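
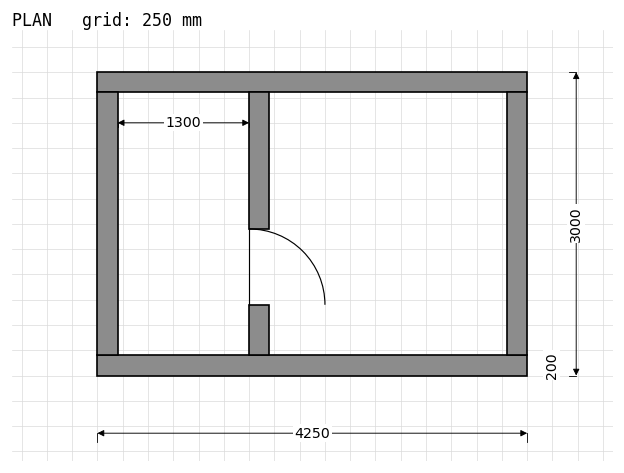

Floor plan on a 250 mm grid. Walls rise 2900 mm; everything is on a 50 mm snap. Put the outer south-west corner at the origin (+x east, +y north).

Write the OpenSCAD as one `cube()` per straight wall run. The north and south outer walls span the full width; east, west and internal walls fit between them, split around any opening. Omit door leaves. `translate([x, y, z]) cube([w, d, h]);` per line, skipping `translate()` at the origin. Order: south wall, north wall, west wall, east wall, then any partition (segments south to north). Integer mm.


cube([4250, 200, 2900]);
translate([0, 2800, 0]) cube([4250, 200, 2900]);
translate([0, 200, 0]) cube([200, 2600, 2900]);
translate([4050, 200, 0]) cube([200, 2600, 2900]);
translate([1500, 200, 0]) cube([200, 500, 2900]);
translate([1500, 1450, 0]) cube([200, 1350, 2900]);


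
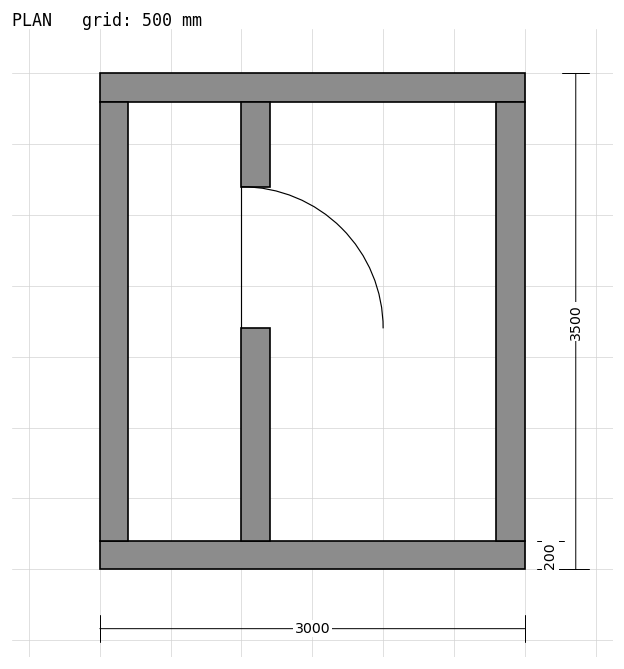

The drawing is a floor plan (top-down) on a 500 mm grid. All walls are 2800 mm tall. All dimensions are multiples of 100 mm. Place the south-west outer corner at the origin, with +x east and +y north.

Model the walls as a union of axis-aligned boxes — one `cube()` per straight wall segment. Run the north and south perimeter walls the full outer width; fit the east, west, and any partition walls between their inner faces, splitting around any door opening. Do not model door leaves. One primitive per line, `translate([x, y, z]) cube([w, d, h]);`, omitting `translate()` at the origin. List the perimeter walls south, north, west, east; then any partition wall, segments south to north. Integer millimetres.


cube([3000, 200, 2800]);
translate([0, 3300, 0]) cube([3000, 200, 2800]);
translate([0, 200, 0]) cube([200, 3100, 2800]);
translate([2800, 200, 0]) cube([200, 3100, 2800]);
translate([1000, 200, 0]) cube([200, 1500, 2800]);
translate([1000, 2700, 0]) cube([200, 600, 2800]);


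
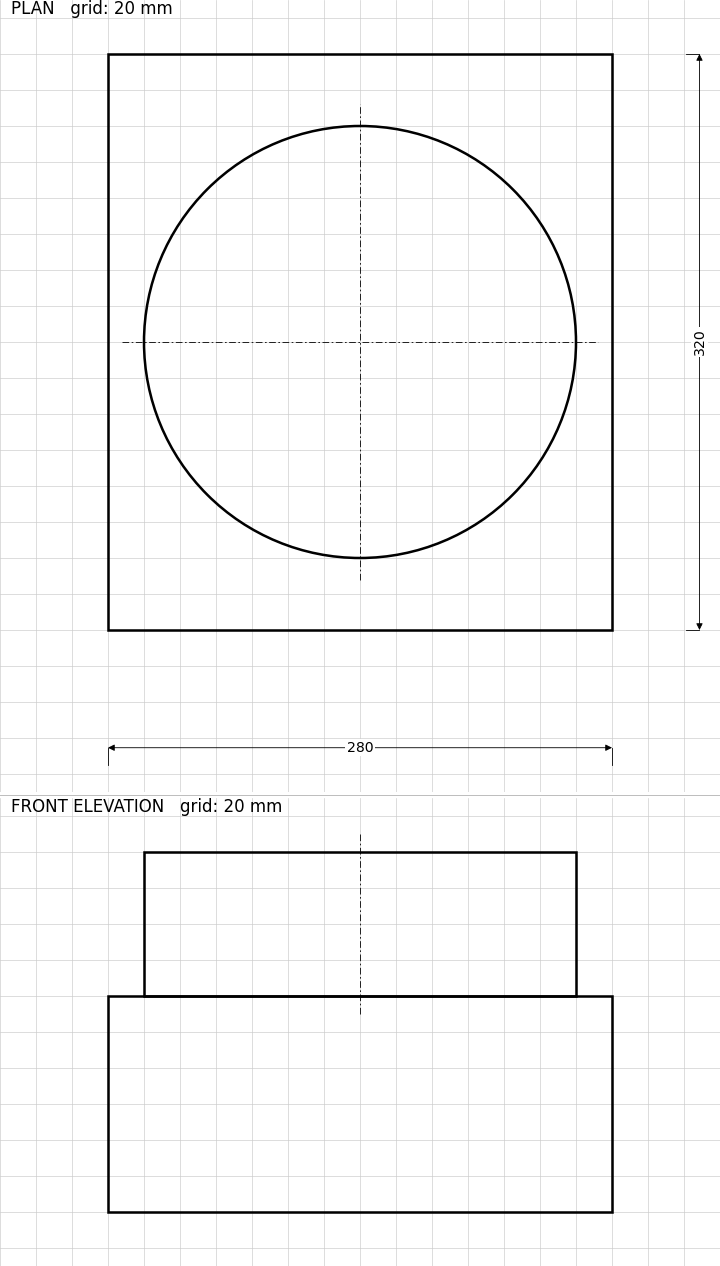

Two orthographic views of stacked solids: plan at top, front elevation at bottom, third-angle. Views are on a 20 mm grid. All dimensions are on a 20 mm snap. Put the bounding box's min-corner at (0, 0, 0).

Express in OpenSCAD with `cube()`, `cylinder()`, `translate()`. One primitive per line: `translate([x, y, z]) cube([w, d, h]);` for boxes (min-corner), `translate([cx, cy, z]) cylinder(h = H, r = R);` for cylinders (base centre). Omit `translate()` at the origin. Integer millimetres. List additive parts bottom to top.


cube([280, 320, 120]);
translate([140, 160, 120]) cylinder(h = 80, r = 120);


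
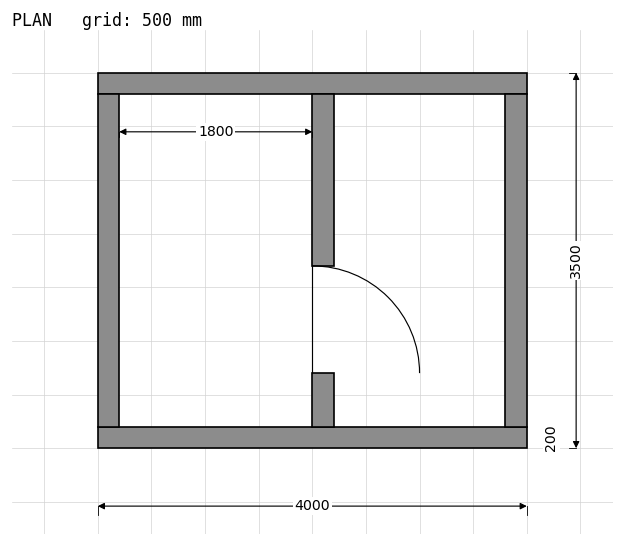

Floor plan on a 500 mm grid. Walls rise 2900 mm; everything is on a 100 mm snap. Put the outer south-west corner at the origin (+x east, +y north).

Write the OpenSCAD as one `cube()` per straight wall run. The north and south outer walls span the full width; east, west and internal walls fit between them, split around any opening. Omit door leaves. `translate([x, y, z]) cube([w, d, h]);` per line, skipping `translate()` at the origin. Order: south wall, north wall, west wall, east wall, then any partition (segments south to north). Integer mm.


cube([4000, 200, 2900]);
translate([0, 3300, 0]) cube([4000, 200, 2900]);
translate([0, 200, 0]) cube([200, 3100, 2900]);
translate([3800, 200, 0]) cube([200, 3100, 2900]);
translate([2000, 200, 0]) cube([200, 500, 2900]);
translate([2000, 1700, 0]) cube([200, 1600, 2900]);


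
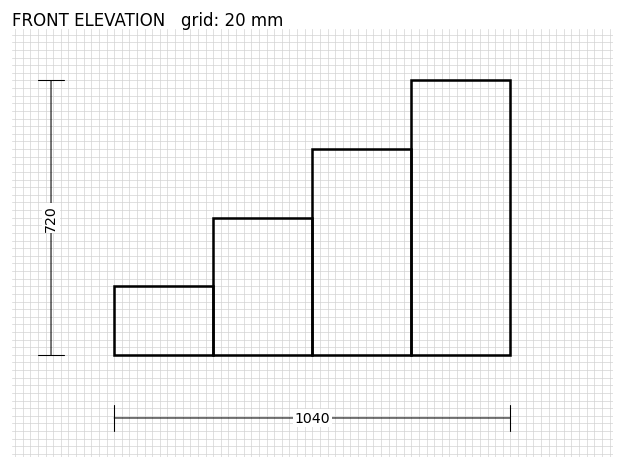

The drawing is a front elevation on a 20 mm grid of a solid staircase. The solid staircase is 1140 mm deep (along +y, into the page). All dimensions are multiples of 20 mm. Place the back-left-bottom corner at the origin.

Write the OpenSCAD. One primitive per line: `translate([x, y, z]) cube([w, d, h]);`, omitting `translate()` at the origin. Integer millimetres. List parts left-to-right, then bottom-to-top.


cube([260, 1140, 180]);
translate([260, 0, 0]) cube([260, 1140, 360]);
translate([520, 0, 0]) cube([260, 1140, 540]);
translate([780, 0, 0]) cube([260, 1140, 720]);


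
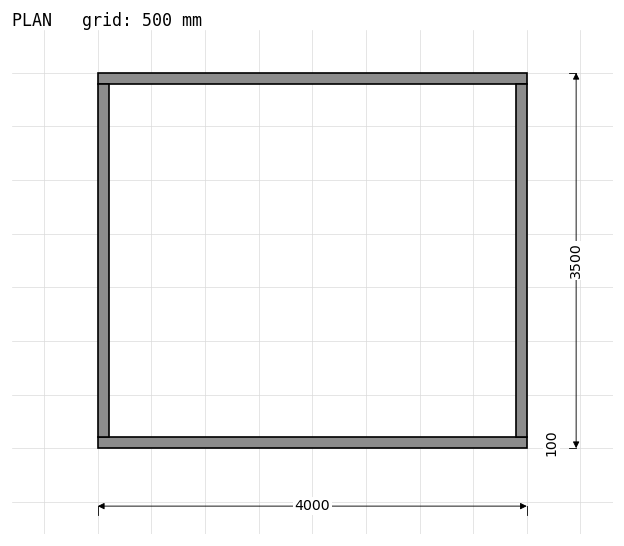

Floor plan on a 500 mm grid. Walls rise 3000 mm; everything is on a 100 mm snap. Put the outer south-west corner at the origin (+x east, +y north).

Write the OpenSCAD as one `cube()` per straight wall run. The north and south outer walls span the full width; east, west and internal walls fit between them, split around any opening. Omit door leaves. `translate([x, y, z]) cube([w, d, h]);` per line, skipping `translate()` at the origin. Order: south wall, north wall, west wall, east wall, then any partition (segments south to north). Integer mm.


cube([4000, 100, 3000]);
translate([0, 3400, 0]) cube([4000, 100, 3000]);
translate([0, 100, 0]) cube([100, 3300, 3000]);
translate([3900, 100, 0]) cube([100, 3300, 3000]);


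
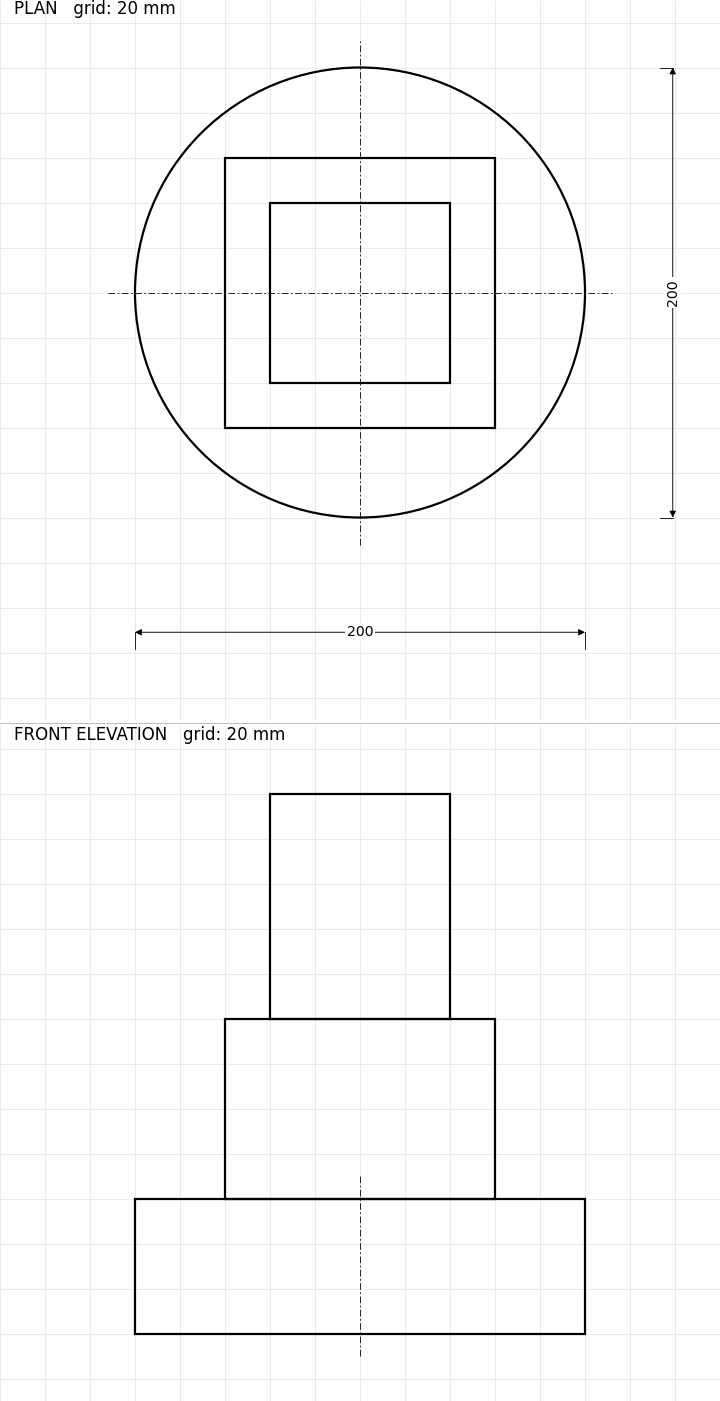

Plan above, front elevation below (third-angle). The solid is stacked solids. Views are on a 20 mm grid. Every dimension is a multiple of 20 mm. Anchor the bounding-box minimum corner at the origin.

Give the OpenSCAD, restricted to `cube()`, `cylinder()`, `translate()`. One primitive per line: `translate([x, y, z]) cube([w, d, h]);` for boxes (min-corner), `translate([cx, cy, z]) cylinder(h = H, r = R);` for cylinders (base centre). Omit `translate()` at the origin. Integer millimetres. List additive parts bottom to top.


translate([100, 100, 0]) cylinder(h = 60, r = 100);
translate([40, 40, 60]) cube([120, 120, 80]);
translate([60, 60, 140]) cube([80, 80, 100]);


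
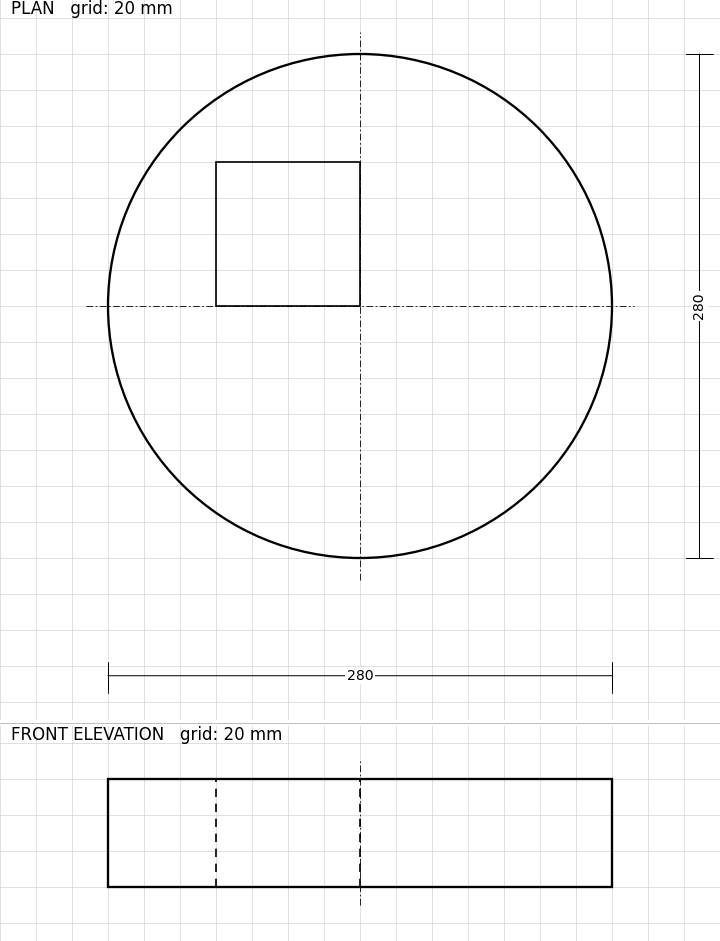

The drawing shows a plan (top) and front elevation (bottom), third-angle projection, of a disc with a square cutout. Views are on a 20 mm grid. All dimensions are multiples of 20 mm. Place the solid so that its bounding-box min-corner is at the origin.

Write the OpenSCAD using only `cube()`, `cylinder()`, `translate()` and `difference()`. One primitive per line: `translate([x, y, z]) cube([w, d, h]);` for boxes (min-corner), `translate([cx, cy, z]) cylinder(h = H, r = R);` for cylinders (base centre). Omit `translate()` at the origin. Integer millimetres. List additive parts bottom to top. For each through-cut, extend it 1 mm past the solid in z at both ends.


difference() {
  translate([140, 140, 0]) cylinder(h = 60, r = 140);
  translate([60, 140, -1]) cube([80, 80, 62]);
}


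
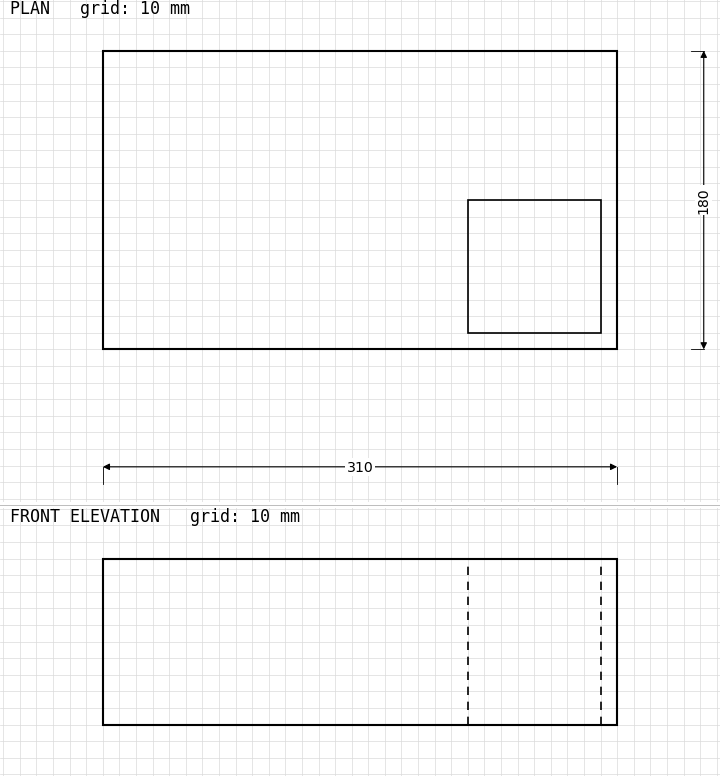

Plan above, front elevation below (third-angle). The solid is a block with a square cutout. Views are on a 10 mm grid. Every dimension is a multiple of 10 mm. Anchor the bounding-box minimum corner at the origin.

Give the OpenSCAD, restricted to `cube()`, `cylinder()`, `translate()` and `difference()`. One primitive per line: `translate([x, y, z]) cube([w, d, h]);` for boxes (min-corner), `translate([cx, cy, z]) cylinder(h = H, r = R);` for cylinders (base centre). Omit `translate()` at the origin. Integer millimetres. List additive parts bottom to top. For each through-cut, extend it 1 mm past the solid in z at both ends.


difference() {
  cube([310, 180, 100]);
  translate([220, 10, -1]) cube([80, 80, 102]);
}


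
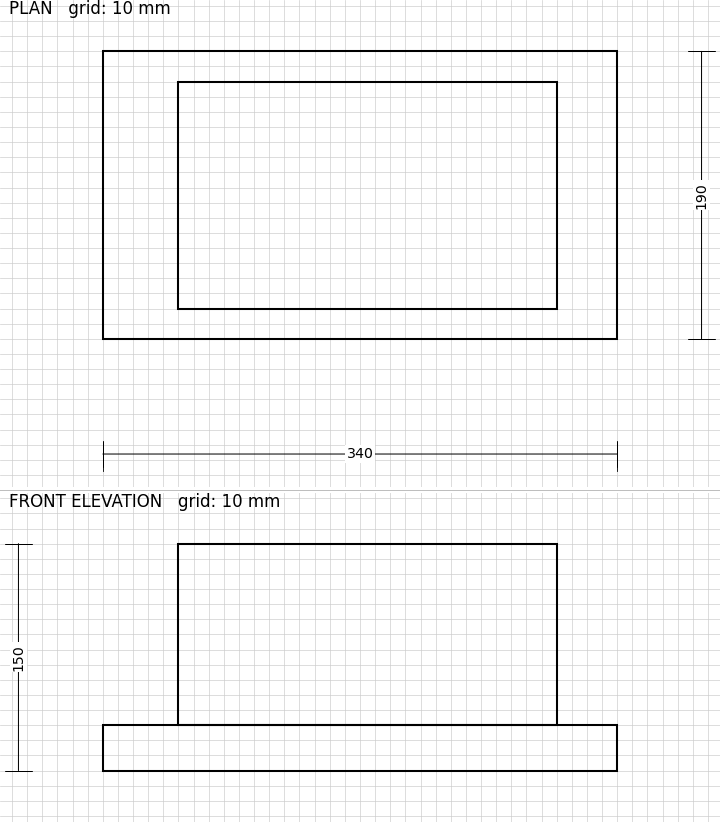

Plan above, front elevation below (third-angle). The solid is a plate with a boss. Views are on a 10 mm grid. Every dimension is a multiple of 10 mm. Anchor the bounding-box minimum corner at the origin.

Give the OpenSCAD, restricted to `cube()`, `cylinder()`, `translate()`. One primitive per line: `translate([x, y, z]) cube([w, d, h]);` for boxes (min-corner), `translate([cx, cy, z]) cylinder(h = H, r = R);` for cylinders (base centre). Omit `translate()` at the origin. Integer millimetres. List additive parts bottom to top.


cube([340, 190, 30]);
translate([50, 20, 30]) cube([250, 150, 120]);


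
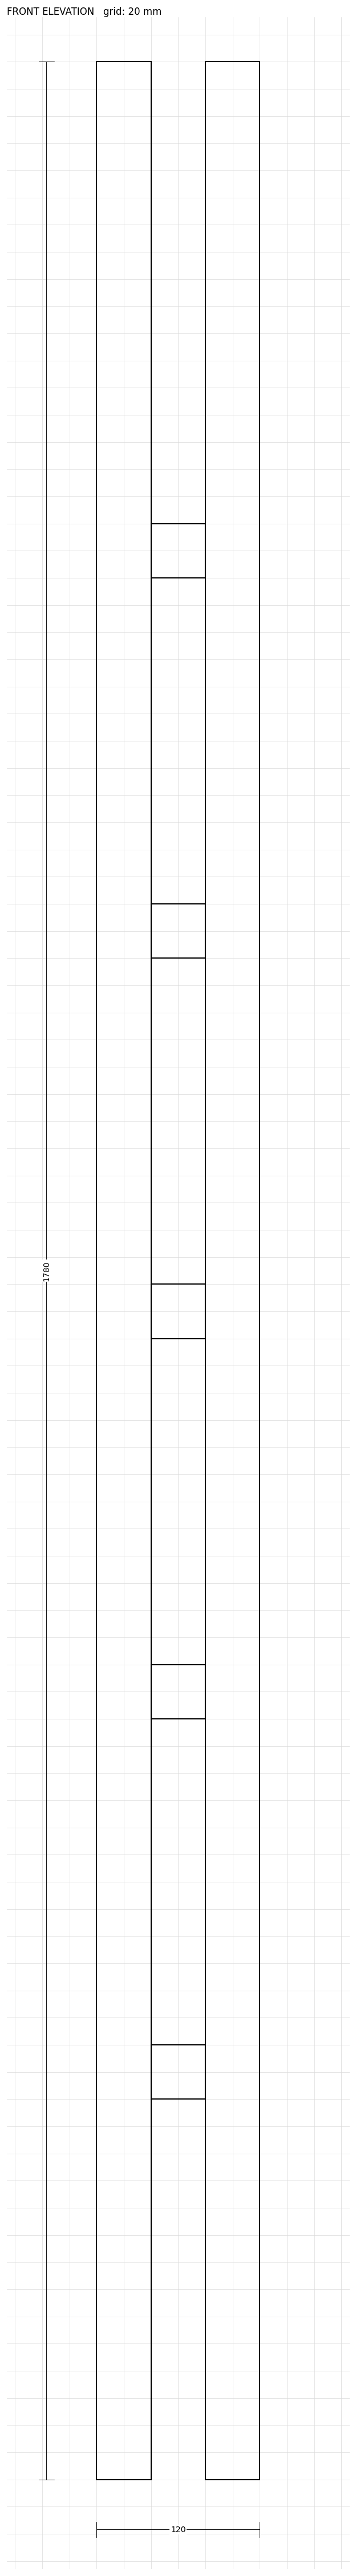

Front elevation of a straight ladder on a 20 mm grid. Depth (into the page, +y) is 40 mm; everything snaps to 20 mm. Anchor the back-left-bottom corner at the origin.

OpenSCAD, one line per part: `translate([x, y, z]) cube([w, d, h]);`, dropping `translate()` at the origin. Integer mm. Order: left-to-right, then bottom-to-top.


cube([40, 40, 1780]);
translate([40, 0, 280]) cube([40, 40, 40]);
translate([40, 0, 560]) cube([40, 40, 40]);
translate([40, 0, 840]) cube([40, 40, 40]);
translate([40, 0, 1120]) cube([40, 40, 40]);
translate([40, 0, 1400]) cube([40, 40, 40]);
translate([80, 0, 0]) cube([40, 40, 1780]);


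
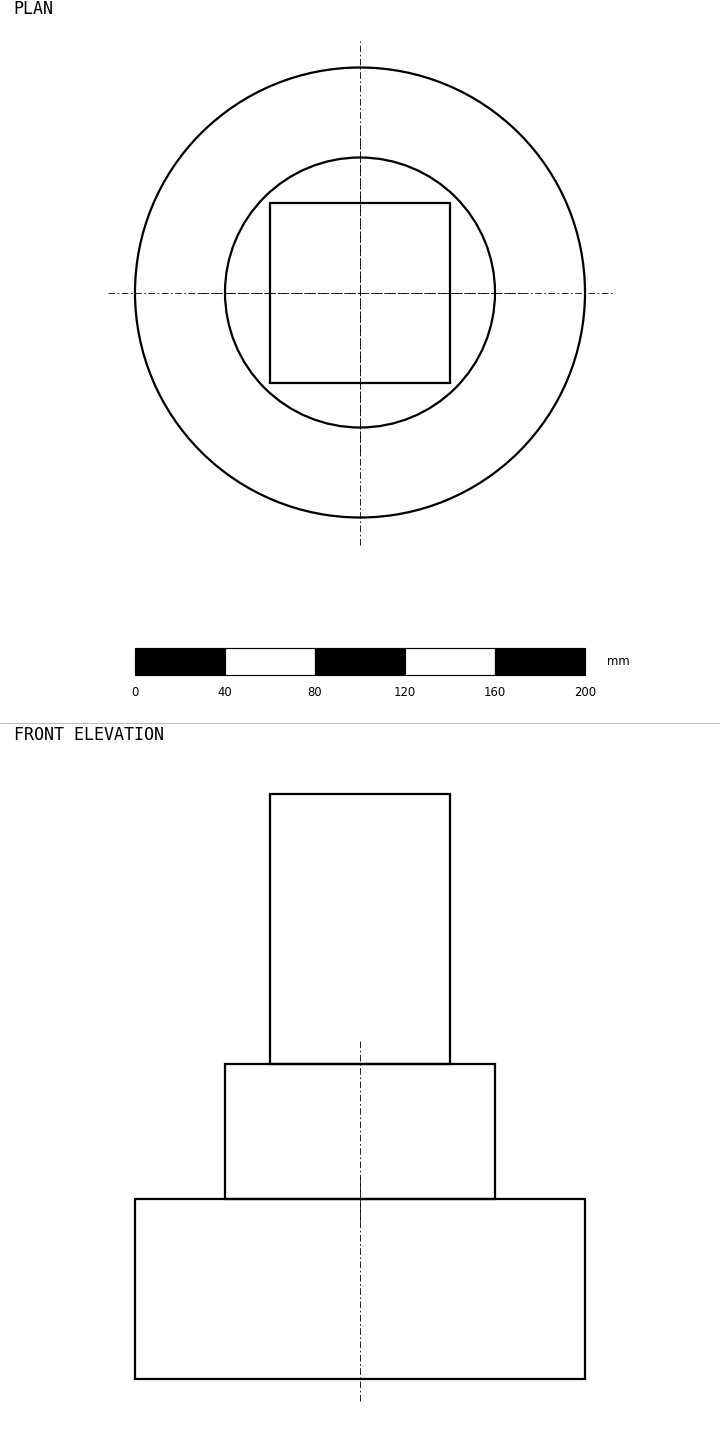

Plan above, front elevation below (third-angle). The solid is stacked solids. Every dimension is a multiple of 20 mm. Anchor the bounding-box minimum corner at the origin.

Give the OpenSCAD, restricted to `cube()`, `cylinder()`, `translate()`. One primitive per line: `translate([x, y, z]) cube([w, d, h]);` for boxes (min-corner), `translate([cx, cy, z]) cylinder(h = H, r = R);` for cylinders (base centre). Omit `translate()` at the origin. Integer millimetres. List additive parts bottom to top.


translate([100, 100, 0]) cylinder(h = 80, r = 100);
translate([100, 100, 80]) cylinder(h = 60, r = 60);
translate([60, 60, 140]) cube([80, 80, 120]);


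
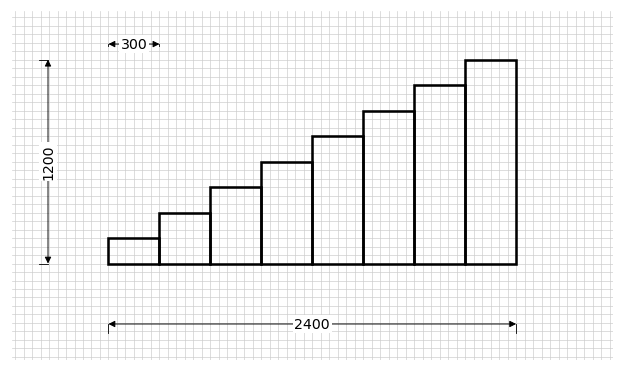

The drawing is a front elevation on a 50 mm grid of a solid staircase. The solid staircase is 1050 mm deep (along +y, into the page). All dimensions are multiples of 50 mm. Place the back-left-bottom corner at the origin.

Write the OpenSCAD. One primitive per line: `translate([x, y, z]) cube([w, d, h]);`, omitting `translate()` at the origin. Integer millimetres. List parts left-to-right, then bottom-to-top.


cube([300, 1050, 150]);
translate([300, 0, 0]) cube([300, 1050, 300]);
translate([600, 0, 0]) cube([300, 1050, 450]);
translate([900, 0, 0]) cube([300, 1050, 600]);
translate([1200, 0, 0]) cube([300, 1050, 750]);
translate([1500, 0, 0]) cube([300, 1050, 900]);
translate([1800, 0, 0]) cube([300, 1050, 1050]);
translate([2100, 0, 0]) cube([300, 1050, 1200]);


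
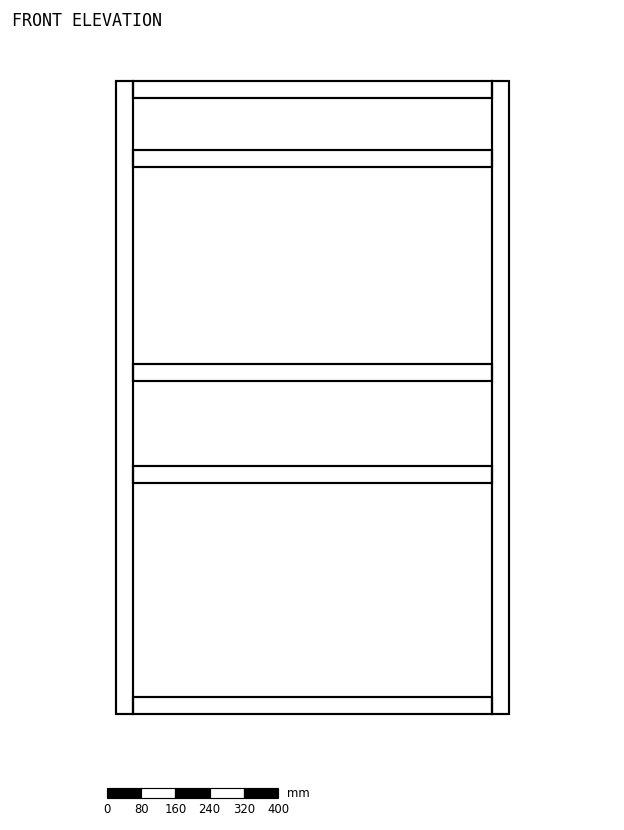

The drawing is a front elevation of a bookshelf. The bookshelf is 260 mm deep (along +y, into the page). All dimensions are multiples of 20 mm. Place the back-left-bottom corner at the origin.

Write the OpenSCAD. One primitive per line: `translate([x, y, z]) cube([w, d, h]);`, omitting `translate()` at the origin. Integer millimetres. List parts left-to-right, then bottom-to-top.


cube([40, 260, 1480]);
translate([40, 0, 0]) cube([840, 260, 40]);
translate([40, 0, 540]) cube([840, 260, 40]);
translate([40, 0, 780]) cube([840, 260, 40]);
translate([40, 0, 1280]) cube([840, 260, 40]);
translate([40, 0, 1440]) cube([840, 260, 40]);
translate([880, 0, 0]) cube([40, 260, 1480]);


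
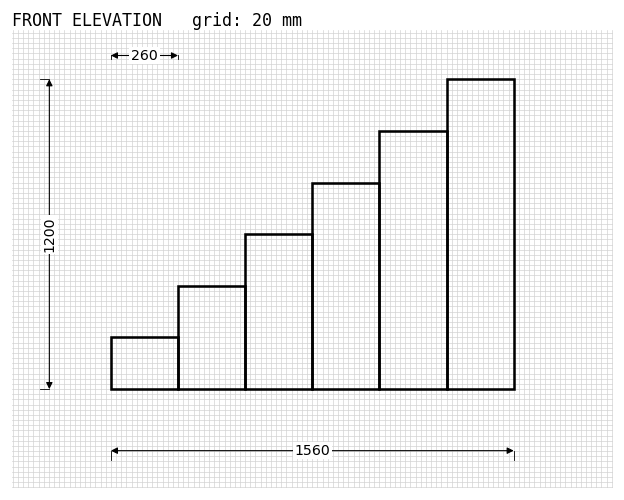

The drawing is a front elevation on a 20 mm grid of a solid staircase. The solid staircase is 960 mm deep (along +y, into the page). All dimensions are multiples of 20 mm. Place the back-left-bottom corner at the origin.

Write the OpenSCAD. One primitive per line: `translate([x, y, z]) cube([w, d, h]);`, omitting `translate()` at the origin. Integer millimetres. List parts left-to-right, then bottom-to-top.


cube([260, 960, 200]);
translate([260, 0, 0]) cube([260, 960, 400]);
translate([520, 0, 0]) cube([260, 960, 600]);
translate([780, 0, 0]) cube([260, 960, 800]);
translate([1040, 0, 0]) cube([260, 960, 1000]);
translate([1300, 0, 0]) cube([260, 960, 1200]);


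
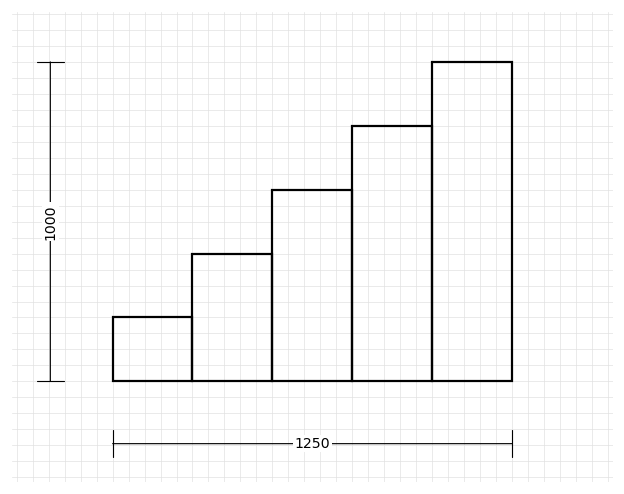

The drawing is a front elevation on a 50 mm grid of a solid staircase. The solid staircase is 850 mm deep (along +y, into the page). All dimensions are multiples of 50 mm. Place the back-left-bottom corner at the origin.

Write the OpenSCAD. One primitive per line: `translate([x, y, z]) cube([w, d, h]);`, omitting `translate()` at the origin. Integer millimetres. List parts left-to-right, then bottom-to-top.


cube([250, 850, 200]);
translate([250, 0, 0]) cube([250, 850, 400]);
translate([500, 0, 0]) cube([250, 850, 600]);
translate([750, 0, 0]) cube([250, 850, 800]);
translate([1000, 0, 0]) cube([250, 850, 1000]);


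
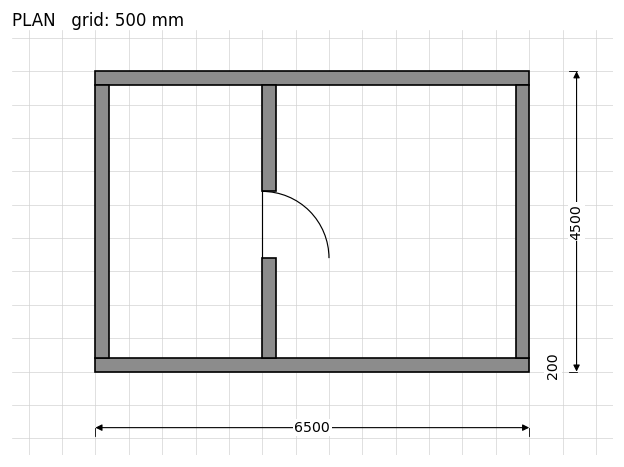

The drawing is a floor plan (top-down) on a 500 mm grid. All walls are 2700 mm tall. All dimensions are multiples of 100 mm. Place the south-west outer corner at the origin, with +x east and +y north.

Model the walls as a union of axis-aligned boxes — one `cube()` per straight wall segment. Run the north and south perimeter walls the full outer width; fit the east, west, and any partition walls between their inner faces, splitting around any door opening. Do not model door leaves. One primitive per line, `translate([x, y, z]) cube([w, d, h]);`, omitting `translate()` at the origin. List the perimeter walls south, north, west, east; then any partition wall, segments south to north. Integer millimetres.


cube([6500, 200, 2700]);
translate([0, 4300, 0]) cube([6500, 200, 2700]);
translate([0, 200, 0]) cube([200, 4100, 2700]);
translate([6300, 200, 0]) cube([200, 4100, 2700]);
translate([2500, 200, 0]) cube([200, 1500, 2700]);
translate([2500, 2700, 0]) cube([200, 1600, 2700]);


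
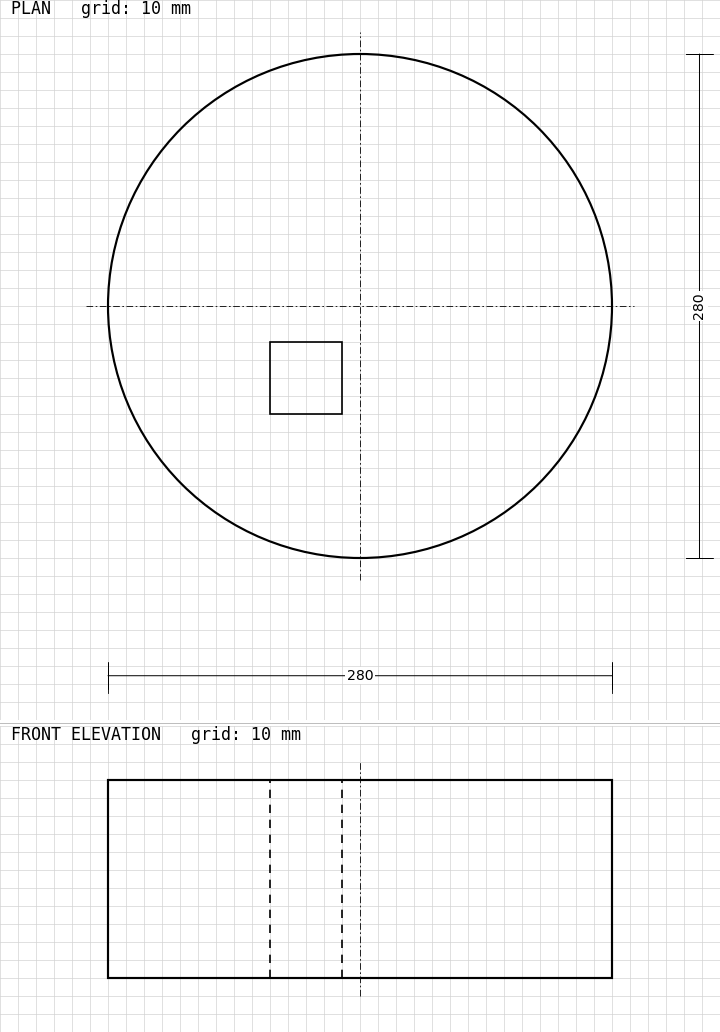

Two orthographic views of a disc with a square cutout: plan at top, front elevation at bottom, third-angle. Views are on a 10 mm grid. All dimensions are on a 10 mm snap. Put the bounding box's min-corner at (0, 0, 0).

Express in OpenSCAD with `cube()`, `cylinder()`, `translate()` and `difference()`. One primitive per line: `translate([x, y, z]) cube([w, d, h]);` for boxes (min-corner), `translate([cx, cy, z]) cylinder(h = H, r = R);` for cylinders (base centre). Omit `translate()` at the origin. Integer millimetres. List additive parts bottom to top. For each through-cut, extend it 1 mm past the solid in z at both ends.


difference() {
  translate([140, 140, 0]) cylinder(h = 110, r = 140);
  translate([90, 80, -1]) cube([40, 40, 112]);
}


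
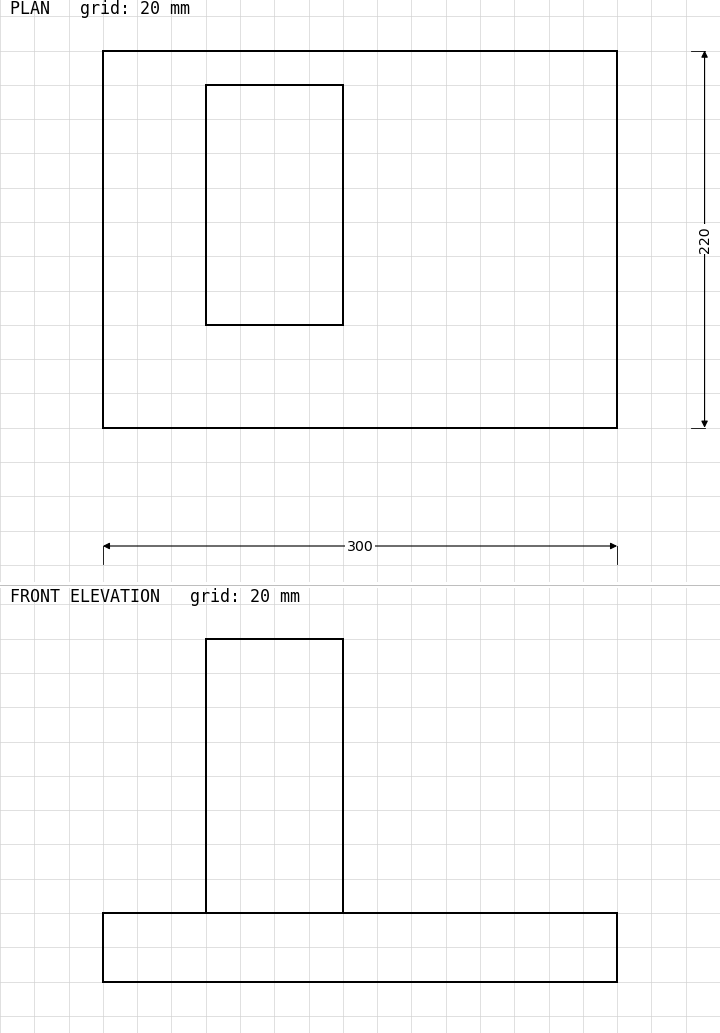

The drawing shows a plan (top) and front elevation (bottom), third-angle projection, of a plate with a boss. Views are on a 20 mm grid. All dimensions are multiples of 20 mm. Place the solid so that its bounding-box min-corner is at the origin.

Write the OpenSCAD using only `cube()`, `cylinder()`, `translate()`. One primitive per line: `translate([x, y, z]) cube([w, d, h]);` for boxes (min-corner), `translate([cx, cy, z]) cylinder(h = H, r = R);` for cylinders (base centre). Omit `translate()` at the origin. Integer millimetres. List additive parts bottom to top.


cube([300, 220, 40]);
translate([60, 60, 40]) cube([80, 140, 160]);


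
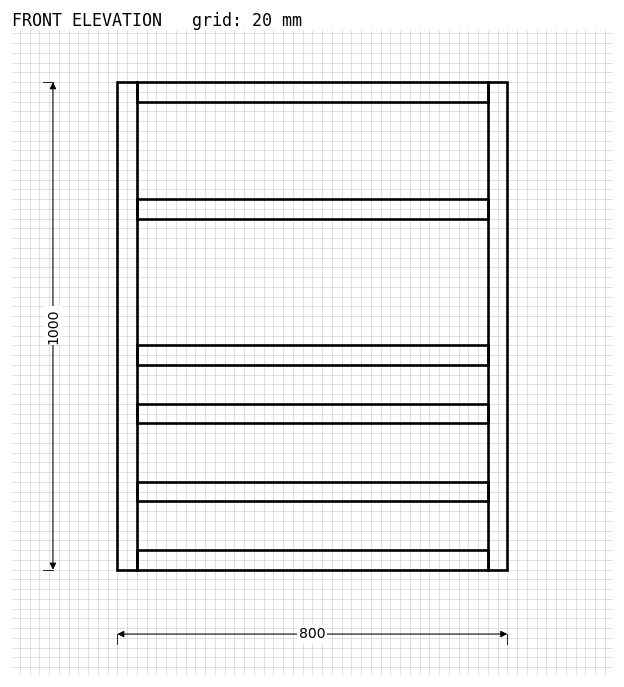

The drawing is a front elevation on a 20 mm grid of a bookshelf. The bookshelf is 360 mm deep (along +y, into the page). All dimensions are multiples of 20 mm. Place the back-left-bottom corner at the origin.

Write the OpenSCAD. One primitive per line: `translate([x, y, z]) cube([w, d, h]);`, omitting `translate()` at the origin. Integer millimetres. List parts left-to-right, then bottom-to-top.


cube([40, 360, 1000]);
translate([40, 0, 0]) cube([720, 360, 40]);
translate([40, 0, 140]) cube([720, 360, 40]);
translate([40, 0, 300]) cube([720, 360, 40]);
translate([40, 0, 420]) cube([720, 360, 40]);
translate([40, 0, 720]) cube([720, 360, 40]);
translate([40, 0, 960]) cube([720, 360, 40]);
translate([760, 0, 0]) cube([40, 360, 1000]);


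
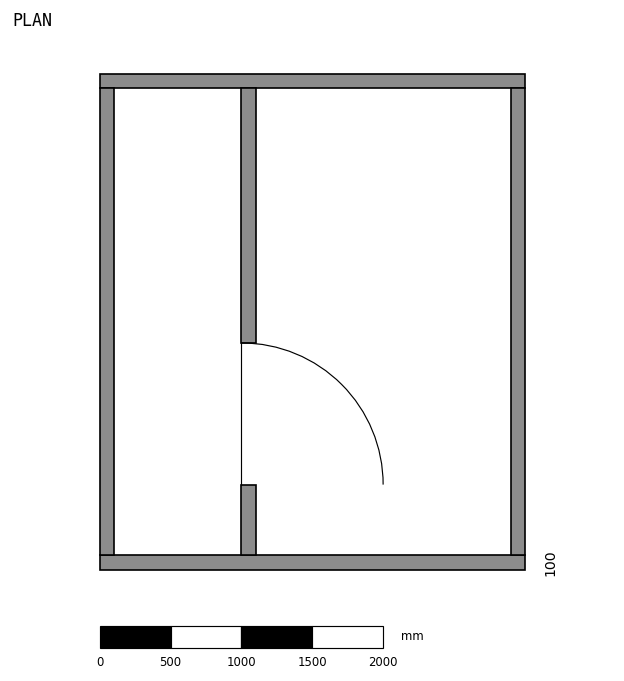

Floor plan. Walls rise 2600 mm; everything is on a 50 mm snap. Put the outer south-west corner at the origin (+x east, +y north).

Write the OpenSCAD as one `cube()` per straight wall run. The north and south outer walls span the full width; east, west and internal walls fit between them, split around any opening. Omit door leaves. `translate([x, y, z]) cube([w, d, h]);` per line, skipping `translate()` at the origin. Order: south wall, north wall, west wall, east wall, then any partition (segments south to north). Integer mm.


cube([3000, 100, 2600]);
translate([0, 3400, 0]) cube([3000, 100, 2600]);
translate([0, 100, 0]) cube([100, 3300, 2600]);
translate([2900, 100, 0]) cube([100, 3300, 2600]);
translate([1000, 100, 0]) cube([100, 500, 2600]);
translate([1000, 1600, 0]) cube([100, 1800, 2600]);


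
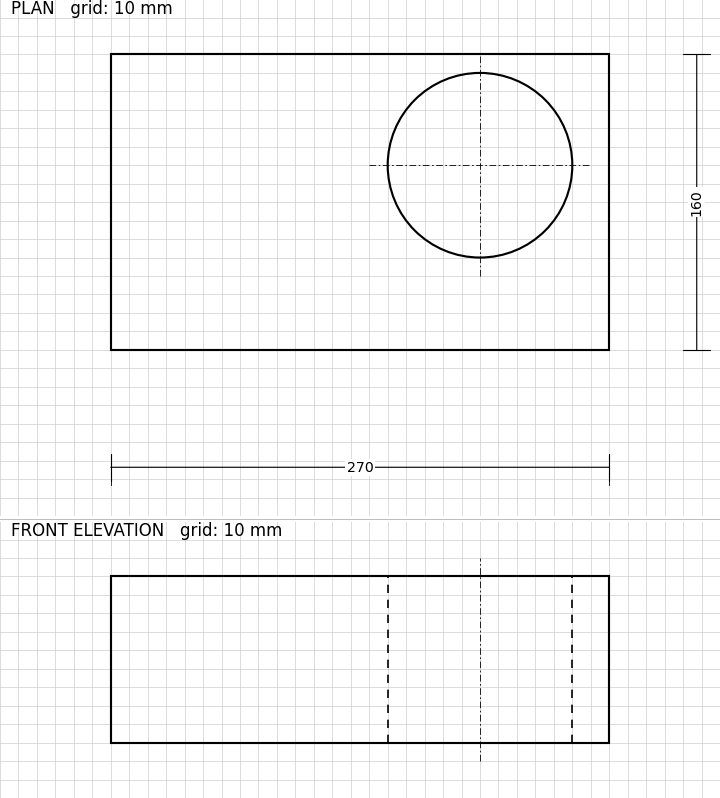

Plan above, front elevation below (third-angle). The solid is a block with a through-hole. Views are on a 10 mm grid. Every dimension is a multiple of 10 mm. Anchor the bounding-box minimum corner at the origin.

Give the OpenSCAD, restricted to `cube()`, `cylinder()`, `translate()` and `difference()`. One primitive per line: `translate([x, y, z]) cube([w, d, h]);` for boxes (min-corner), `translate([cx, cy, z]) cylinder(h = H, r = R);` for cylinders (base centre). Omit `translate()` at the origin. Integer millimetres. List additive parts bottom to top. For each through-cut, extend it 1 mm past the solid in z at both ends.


difference() {
  cube([270, 160, 90]);
  translate([200, 100, -1]) cylinder(h = 92, r = 50);
}


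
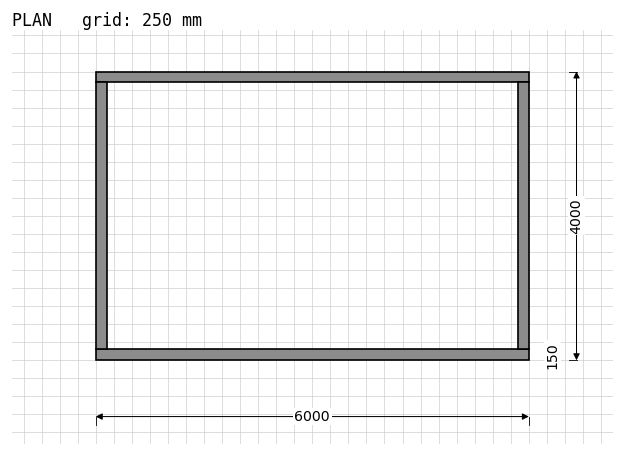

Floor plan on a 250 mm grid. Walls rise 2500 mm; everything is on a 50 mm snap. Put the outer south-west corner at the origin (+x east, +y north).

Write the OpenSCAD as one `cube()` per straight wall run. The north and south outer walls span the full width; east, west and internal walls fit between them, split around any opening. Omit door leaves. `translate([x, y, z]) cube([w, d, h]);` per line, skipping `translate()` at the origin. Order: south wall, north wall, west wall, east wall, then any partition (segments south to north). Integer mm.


cube([6000, 150, 2500]);
translate([0, 3850, 0]) cube([6000, 150, 2500]);
translate([0, 150, 0]) cube([150, 3700, 2500]);
translate([5850, 150, 0]) cube([150, 3700, 2500]);


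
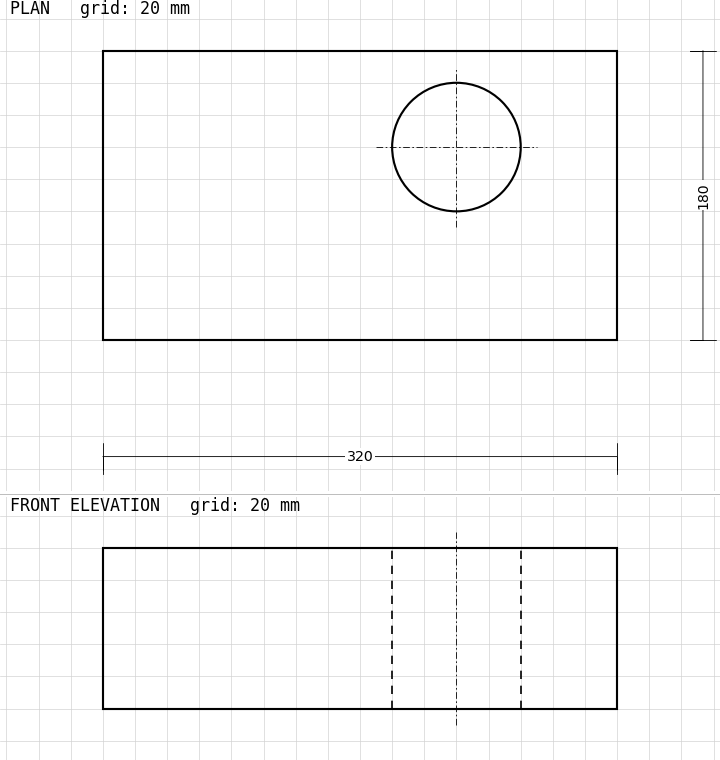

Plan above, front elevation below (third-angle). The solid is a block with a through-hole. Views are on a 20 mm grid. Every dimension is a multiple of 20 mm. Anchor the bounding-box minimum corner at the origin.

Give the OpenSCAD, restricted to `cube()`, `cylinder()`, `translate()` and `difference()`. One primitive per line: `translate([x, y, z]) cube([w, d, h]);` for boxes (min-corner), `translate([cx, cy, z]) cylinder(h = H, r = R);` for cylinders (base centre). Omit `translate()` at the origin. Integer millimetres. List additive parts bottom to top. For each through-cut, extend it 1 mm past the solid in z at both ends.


difference() {
  cube([320, 180, 100]);
  translate([220, 120, -1]) cylinder(h = 102, r = 40);
}


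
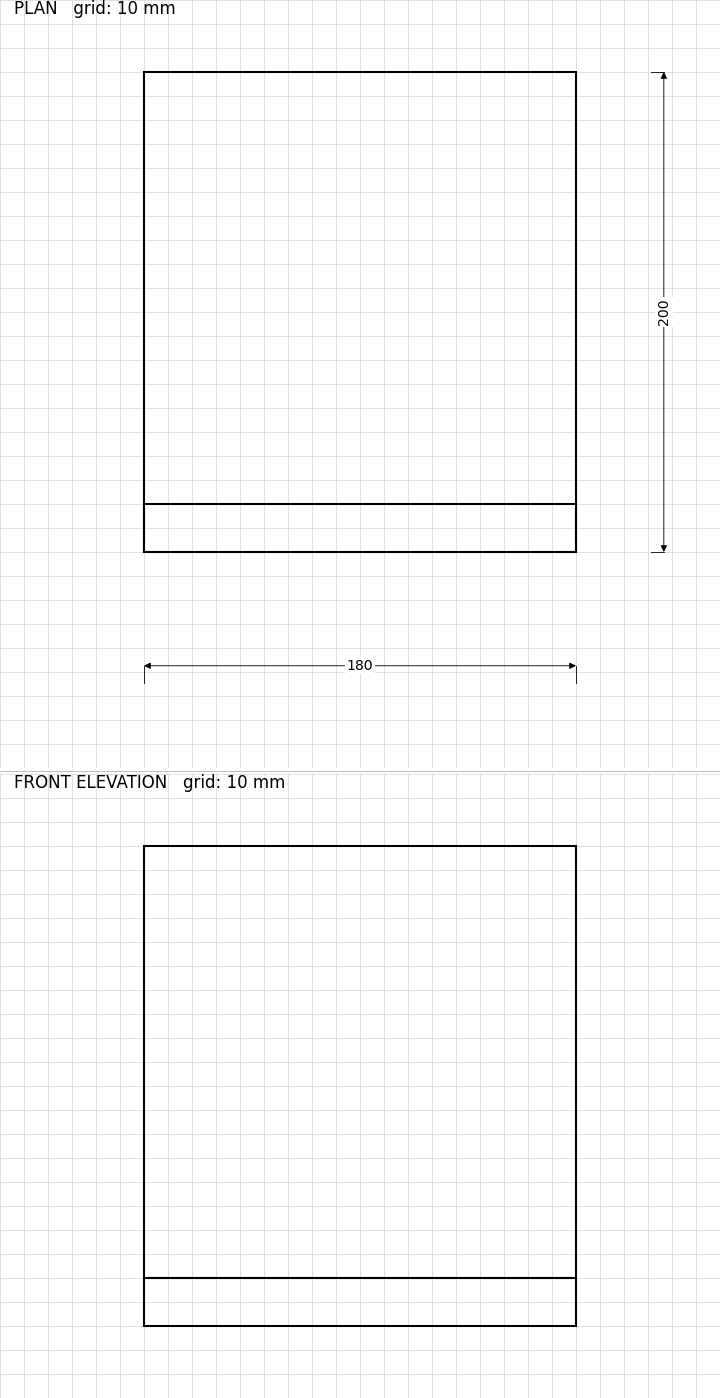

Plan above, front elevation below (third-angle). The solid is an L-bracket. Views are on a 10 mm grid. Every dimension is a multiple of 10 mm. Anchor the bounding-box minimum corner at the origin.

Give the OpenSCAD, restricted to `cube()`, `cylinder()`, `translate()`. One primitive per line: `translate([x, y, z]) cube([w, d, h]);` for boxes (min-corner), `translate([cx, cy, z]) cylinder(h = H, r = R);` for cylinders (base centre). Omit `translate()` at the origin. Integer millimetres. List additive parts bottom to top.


cube([180, 200, 20]);
translate([0, 0, 20]) cube([180, 20, 180]);


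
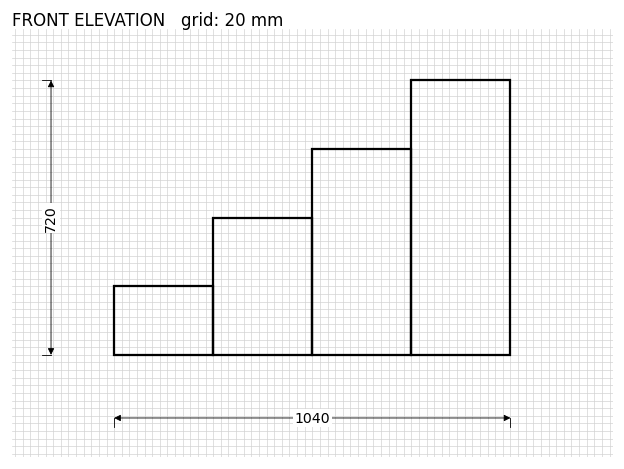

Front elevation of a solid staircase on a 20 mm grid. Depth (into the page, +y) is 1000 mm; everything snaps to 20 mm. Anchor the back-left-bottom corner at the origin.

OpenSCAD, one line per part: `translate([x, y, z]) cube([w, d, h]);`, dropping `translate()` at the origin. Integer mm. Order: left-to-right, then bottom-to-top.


cube([260, 1000, 180]);
translate([260, 0, 0]) cube([260, 1000, 360]);
translate([520, 0, 0]) cube([260, 1000, 540]);
translate([780, 0, 0]) cube([260, 1000, 720]);


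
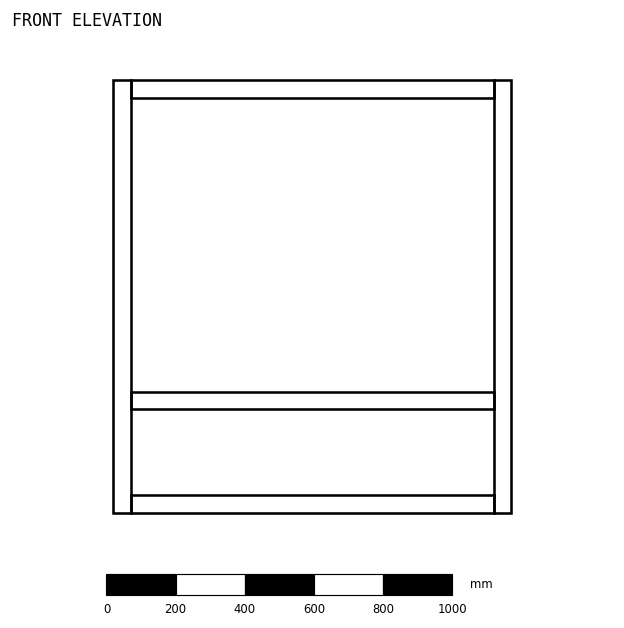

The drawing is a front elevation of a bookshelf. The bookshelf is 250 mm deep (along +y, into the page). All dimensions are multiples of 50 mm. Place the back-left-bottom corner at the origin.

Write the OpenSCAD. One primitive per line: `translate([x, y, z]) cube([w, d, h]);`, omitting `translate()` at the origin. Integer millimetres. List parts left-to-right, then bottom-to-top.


cube([50, 250, 1250]);
translate([50, 0, 0]) cube([1050, 250, 50]);
translate([50, 0, 300]) cube([1050, 250, 50]);
translate([50, 0, 1200]) cube([1050, 250, 50]);
translate([1100, 0, 0]) cube([50, 250, 1250]);


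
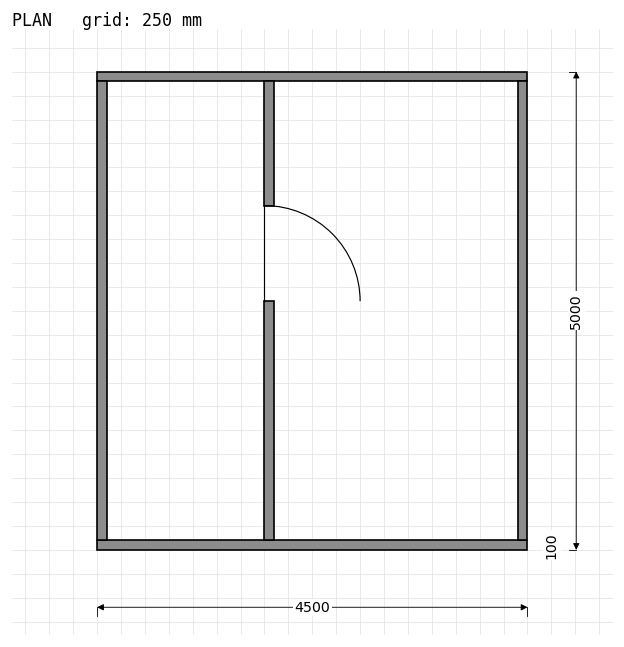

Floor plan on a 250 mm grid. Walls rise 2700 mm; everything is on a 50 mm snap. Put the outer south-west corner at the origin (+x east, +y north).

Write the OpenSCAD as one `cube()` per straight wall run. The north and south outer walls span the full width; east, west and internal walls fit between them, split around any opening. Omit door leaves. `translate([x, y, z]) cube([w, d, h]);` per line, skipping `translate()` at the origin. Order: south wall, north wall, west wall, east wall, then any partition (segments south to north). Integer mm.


cube([4500, 100, 2700]);
translate([0, 4900, 0]) cube([4500, 100, 2700]);
translate([0, 100, 0]) cube([100, 4800, 2700]);
translate([4400, 100, 0]) cube([100, 4800, 2700]);
translate([1750, 100, 0]) cube([100, 2500, 2700]);
translate([1750, 3600, 0]) cube([100, 1300, 2700]);


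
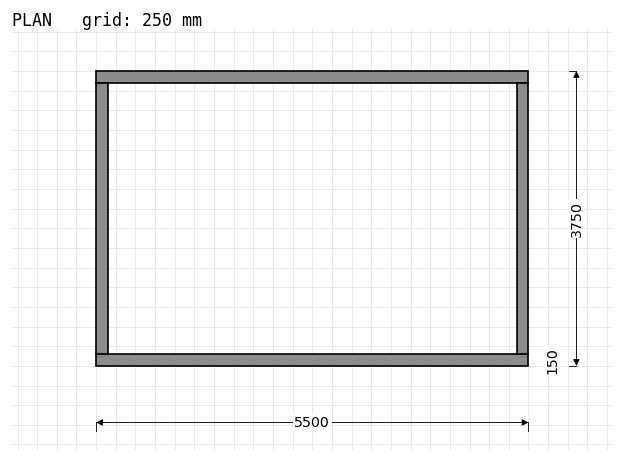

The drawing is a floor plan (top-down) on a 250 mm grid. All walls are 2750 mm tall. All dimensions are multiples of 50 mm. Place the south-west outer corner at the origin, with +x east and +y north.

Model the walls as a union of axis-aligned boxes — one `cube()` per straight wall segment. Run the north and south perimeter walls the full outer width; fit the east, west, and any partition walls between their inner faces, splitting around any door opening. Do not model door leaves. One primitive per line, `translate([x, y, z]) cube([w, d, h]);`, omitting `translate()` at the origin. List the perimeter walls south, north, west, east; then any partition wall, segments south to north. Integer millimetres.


cube([5500, 150, 2750]);
translate([0, 3600, 0]) cube([5500, 150, 2750]);
translate([0, 150, 0]) cube([150, 3450, 2750]);
translate([5350, 150, 0]) cube([150, 3450, 2750]);


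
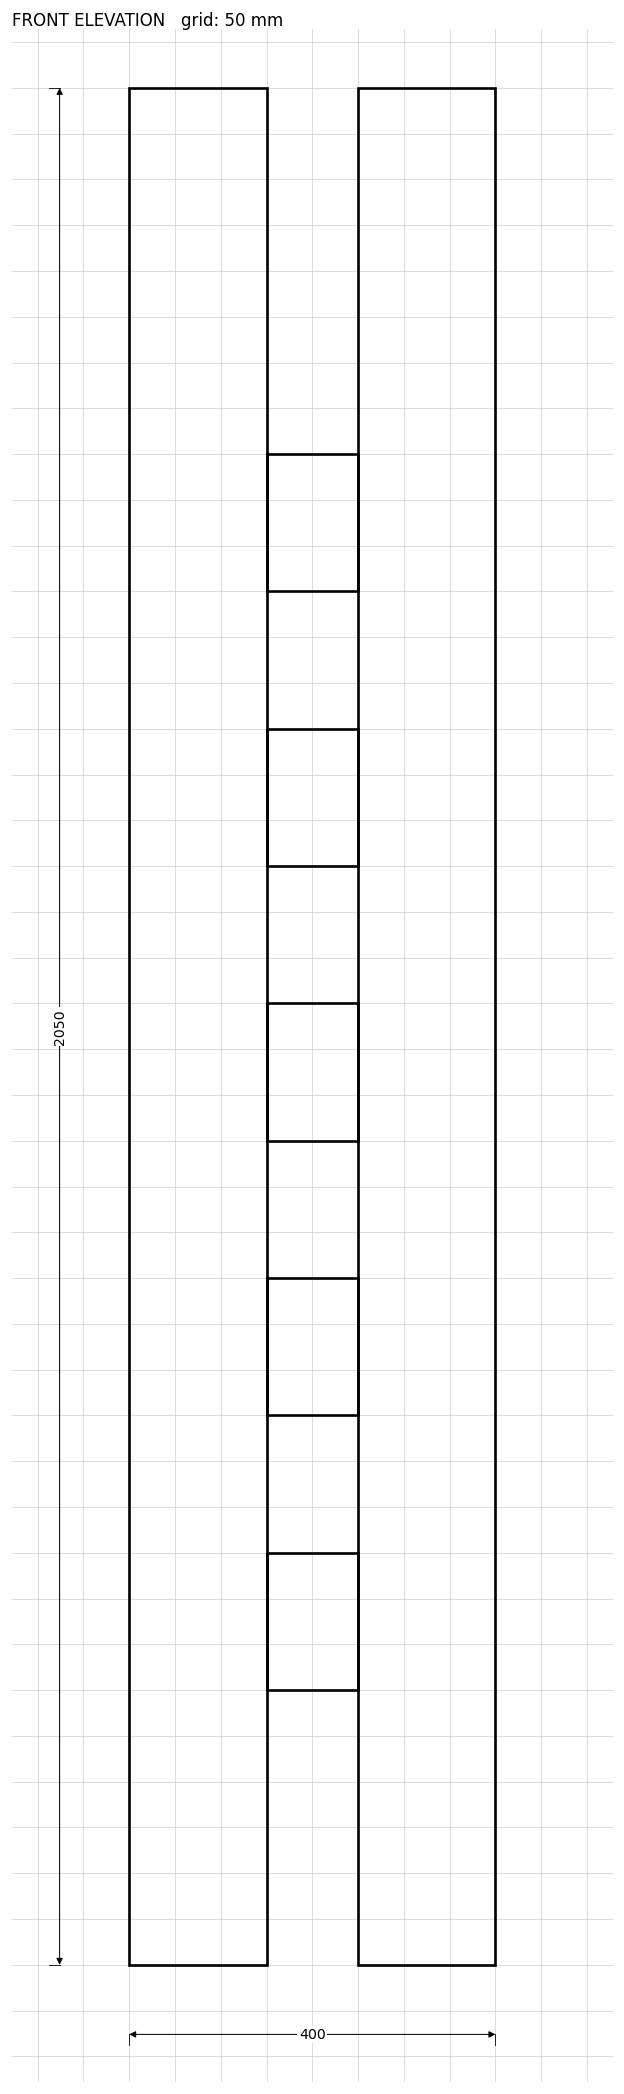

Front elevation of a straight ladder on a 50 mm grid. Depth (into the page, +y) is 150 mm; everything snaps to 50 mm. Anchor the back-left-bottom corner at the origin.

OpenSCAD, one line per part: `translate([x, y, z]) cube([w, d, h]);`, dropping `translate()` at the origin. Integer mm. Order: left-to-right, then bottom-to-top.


cube([150, 150, 2050]);
translate([150, 0, 300]) cube([100, 150, 150]);
translate([150, 0, 600]) cube([100, 150, 150]);
translate([150, 0, 900]) cube([100, 150, 150]);
translate([150, 0, 1200]) cube([100, 150, 150]);
translate([150, 0, 1500]) cube([100, 150, 150]);
translate([250, 0, 0]) cube([150, 150, 2050]);


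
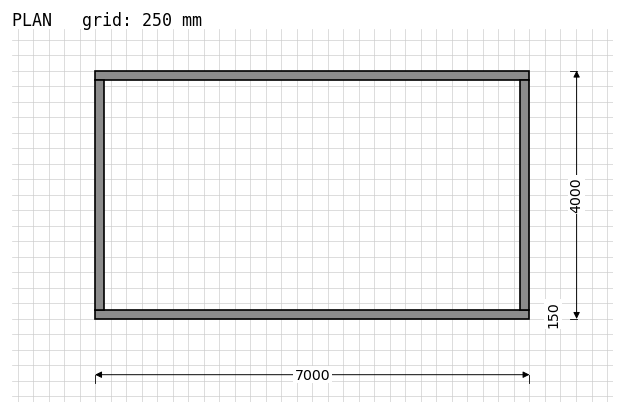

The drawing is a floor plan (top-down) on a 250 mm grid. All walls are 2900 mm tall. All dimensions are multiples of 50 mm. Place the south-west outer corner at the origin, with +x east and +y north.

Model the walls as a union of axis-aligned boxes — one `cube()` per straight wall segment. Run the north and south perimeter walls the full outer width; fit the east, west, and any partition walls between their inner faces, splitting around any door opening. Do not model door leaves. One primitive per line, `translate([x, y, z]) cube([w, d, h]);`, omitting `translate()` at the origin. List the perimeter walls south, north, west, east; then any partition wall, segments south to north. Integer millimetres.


cube([7000, 150, 2900]);
translate([0, 3850, 0]) cube([7000, 150, 2900]);
translate([0, 150, 0]) cube([150, 3700, 2900]);
translate([6850, 150, 0]) cube([150, 3700, 2900]);


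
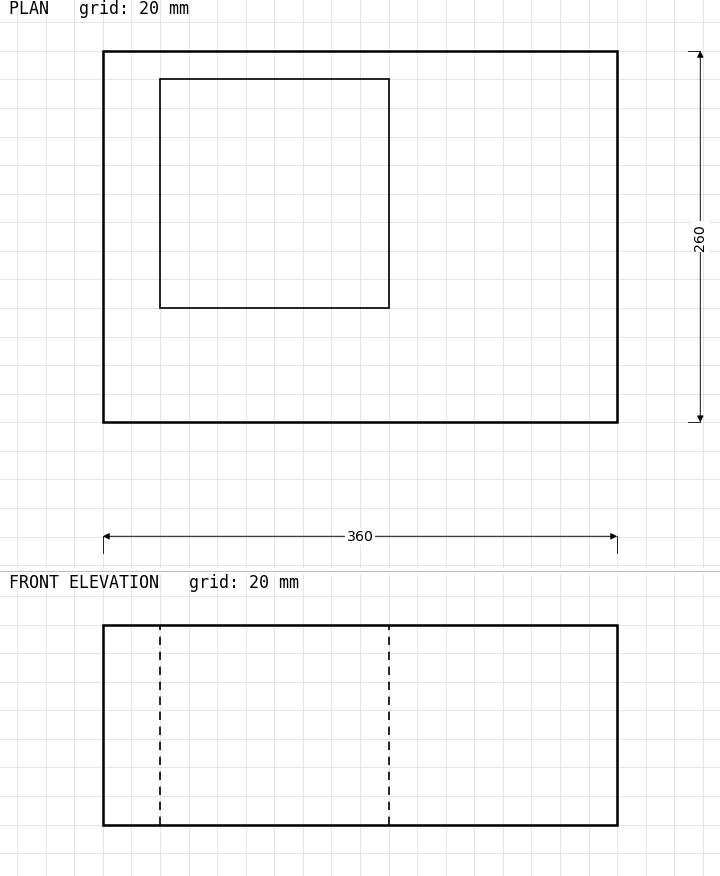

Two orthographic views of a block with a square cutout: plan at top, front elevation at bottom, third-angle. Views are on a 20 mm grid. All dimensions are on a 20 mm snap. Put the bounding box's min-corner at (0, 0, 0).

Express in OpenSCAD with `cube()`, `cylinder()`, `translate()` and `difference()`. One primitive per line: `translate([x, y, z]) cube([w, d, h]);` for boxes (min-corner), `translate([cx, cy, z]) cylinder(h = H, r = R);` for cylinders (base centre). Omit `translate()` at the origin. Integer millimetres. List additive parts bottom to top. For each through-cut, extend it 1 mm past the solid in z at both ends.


difference() {
  cube([360, 260, 140]);
  translate([40, 80, -1]) cube([160, 160, 142]);
}


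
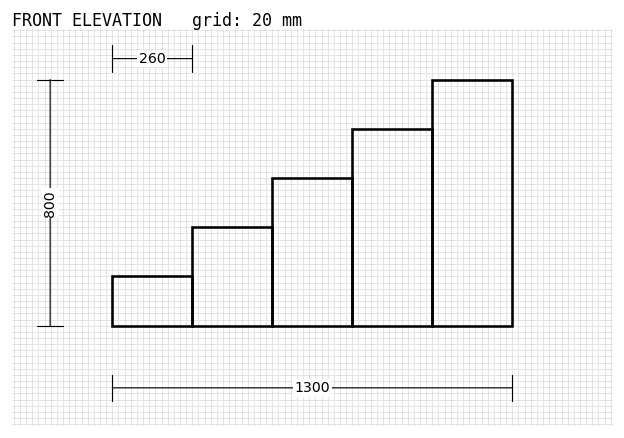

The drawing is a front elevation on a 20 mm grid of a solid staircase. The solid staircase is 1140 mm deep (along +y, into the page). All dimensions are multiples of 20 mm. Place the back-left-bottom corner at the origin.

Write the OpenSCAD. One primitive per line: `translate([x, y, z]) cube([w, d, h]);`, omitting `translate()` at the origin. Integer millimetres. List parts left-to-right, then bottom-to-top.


cube([260, 1140, 160]);
translate([260, 0, 0]) cube([260, 1140, 320]);
translate([520, 0, 0]) cube([260, 1140, 480]);
translate([780, 0, 0]) cube([260, 1140, 640]);
translate([1040, 0, 0]) cube([260, 1140, 800]);


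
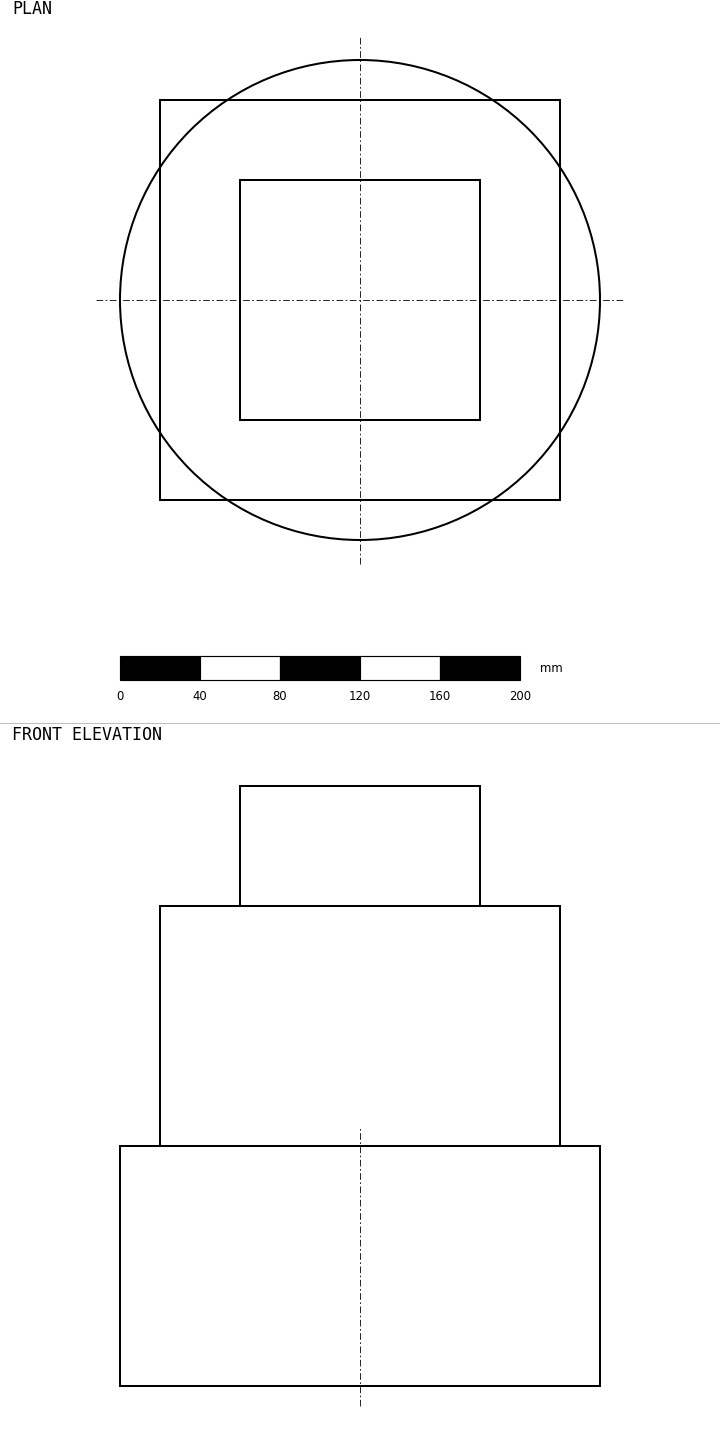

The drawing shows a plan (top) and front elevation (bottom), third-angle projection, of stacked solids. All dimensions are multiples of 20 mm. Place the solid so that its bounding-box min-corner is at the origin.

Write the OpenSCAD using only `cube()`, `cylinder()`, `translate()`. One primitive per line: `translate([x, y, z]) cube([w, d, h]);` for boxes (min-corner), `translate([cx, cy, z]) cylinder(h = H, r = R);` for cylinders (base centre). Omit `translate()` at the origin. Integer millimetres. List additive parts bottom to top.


translate([120, 120, 0]) cylinder(h = 120, r = 120);
translate([20, 20, 120]) cube([200, 200, 120]);
translate([60, 60, 240]) cube([120, 120, 60]);


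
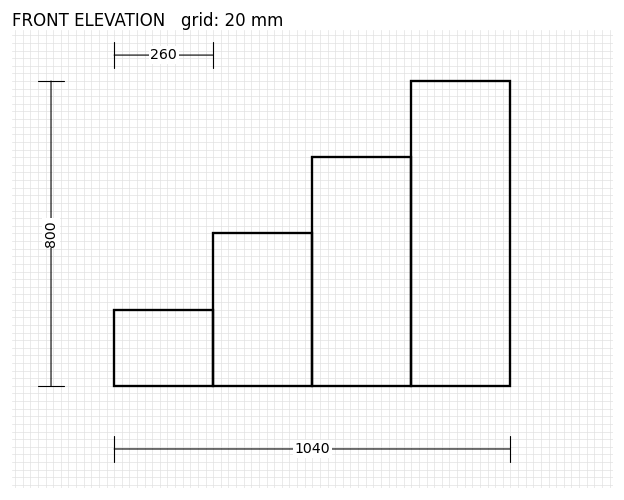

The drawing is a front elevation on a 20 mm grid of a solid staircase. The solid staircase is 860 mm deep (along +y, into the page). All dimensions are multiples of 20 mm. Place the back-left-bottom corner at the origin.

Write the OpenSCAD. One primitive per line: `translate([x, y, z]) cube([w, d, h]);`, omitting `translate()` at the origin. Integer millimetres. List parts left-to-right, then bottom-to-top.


cube([260, 860, 200]);
translate([260, 0, 0]) cube([260, 860, 400]);
translate([520, 0, 0]) cube([260, 860, 600]);
translate([780, 0, 0]) cube([260, 860, 800]);


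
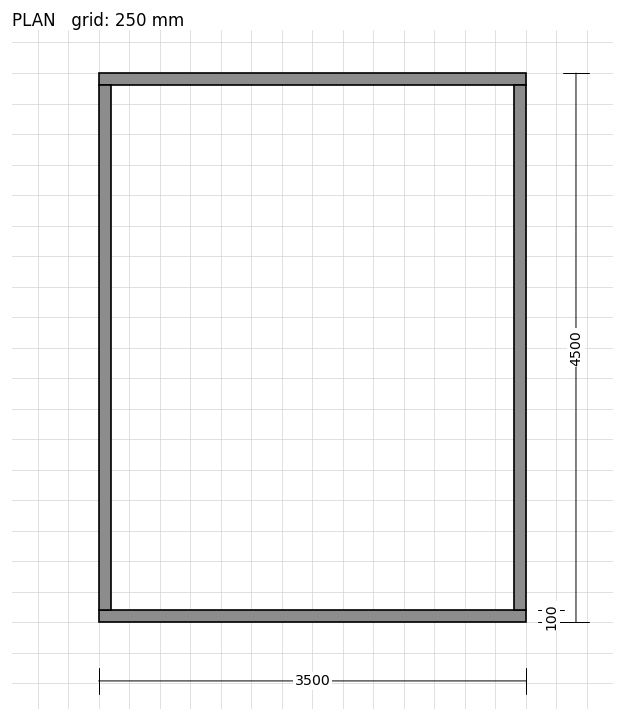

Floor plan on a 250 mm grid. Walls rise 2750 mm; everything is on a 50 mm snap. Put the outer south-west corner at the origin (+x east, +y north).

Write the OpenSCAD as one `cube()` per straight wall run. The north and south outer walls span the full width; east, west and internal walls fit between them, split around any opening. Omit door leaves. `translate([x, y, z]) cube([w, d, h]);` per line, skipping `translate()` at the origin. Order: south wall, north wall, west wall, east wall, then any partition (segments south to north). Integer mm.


cube([3500, 100, 2750]);
translate([0, 4400, 0]) cube([3500, 100, 2750]);
translate([0, 100, 0]) cube([100, 4300, 2750]);
translate([3400, 100, 0]) cube([100, 4300, 2750]);


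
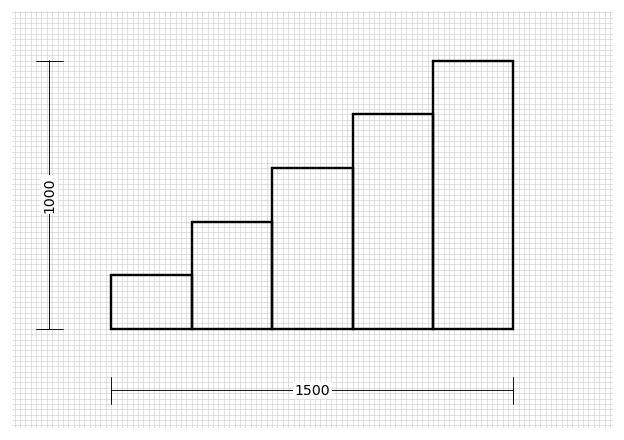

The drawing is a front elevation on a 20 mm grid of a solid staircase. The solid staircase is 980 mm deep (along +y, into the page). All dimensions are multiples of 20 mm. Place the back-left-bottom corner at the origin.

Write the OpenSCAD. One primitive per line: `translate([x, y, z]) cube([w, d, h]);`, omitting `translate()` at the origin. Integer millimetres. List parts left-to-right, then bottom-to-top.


cube([300, 980, 200]);
translate([300, 0, 0]) cube([300, 980, 400]);
translate([600, 0, 0]) cube([300, 980, 600]);
translate([900, 0, 0]) cube([300, 980, 800]);
translate([1200, 0, 0]) cube([300, 980, 1000]);


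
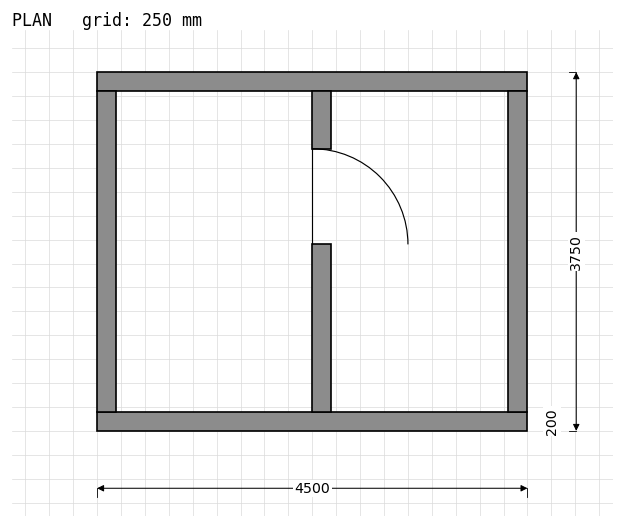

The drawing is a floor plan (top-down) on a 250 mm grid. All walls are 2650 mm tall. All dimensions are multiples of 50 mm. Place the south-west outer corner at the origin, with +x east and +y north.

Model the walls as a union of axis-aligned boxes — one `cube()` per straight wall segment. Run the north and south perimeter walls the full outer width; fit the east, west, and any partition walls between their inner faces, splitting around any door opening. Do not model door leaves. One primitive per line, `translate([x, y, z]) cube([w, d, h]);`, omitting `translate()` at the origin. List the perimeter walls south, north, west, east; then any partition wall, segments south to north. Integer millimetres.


cube([4500, 200, 2650]);
translate([0, 3550, 0]) cube([4500, 200, 2650]);
translate([0, 200, 0]) cube([200, 3350, 2650]);
translate([4300, 200, 0]) cube([200, 3350, 2650]);
translate([2250, 200, 0]) cube([200, 1750, 2650]);
translate([2250, 2950, 0]) cube([200, 600, 2650]);


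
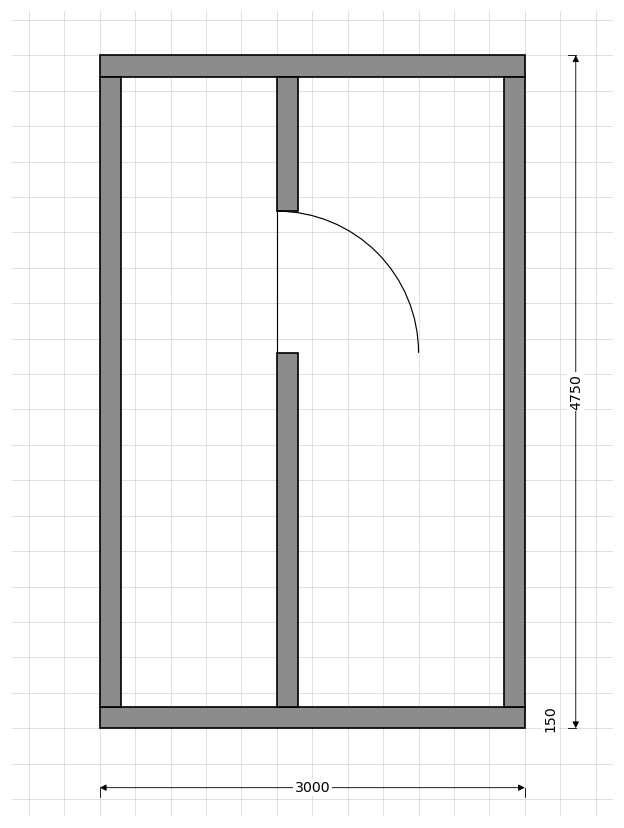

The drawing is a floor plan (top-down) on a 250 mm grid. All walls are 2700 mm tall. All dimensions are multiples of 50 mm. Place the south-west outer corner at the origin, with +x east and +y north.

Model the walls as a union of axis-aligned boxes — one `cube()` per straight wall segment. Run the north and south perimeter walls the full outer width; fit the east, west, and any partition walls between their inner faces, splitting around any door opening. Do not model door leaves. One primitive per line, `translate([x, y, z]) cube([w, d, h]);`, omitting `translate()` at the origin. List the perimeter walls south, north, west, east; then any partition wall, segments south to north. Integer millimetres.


cube([3000, 150, 2700]);
translate([0, 4600, 0]) cube([3000, 150, 2700]);
translate([0, 150, 0]) cube([150, 4450, 2700]);
translate([2850, 150, 0]) cube([150, 4450, 2700]);
translate([1250, 150, 0]) cube([150, 2500, 2700]);
translate([1250, 3650, 0]) cube([150, 950, 2700]);


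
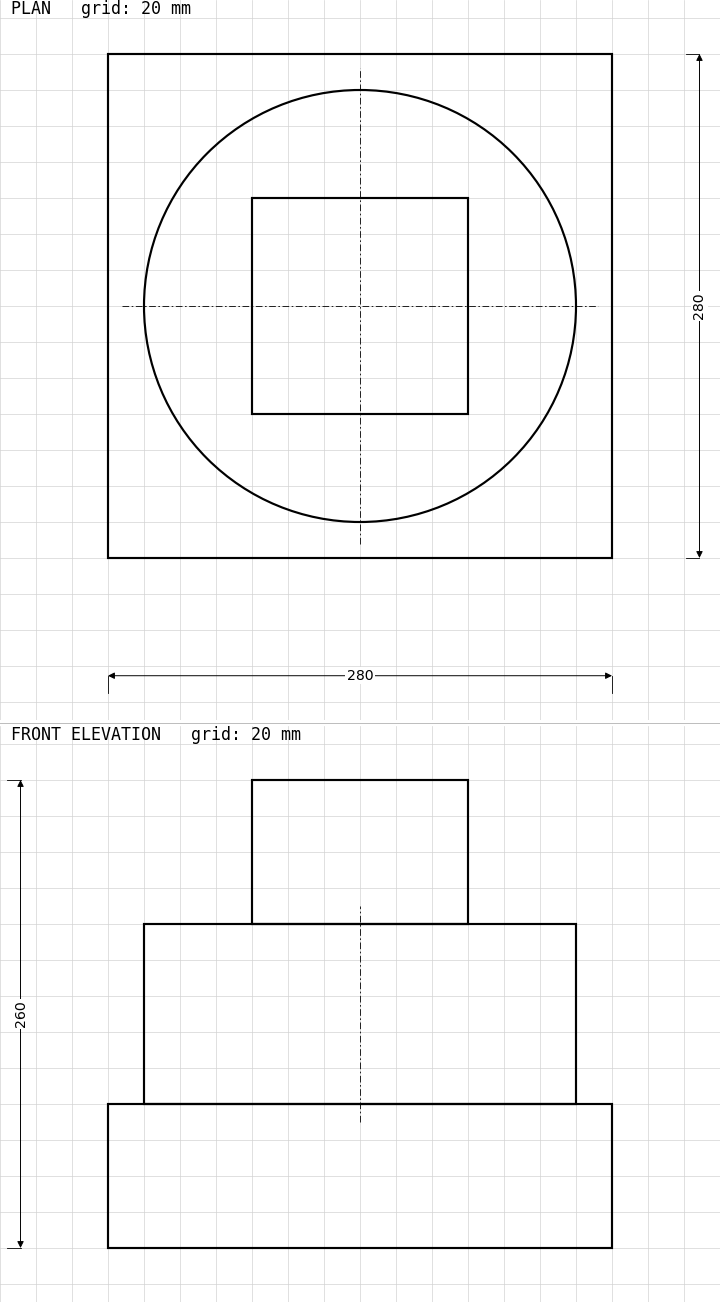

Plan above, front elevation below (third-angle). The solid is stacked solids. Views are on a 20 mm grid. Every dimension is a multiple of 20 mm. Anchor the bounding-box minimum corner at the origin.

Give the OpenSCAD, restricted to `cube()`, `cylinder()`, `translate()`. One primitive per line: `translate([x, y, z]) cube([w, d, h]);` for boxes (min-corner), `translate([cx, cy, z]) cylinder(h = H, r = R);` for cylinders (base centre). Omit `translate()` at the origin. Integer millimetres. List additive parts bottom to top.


cube([280, 280, 80]);
translate([140, 140, 80]) cylinder(h = 100, r = 120);
translate([80, 80, 180]) cube([120, 120, 80]);
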